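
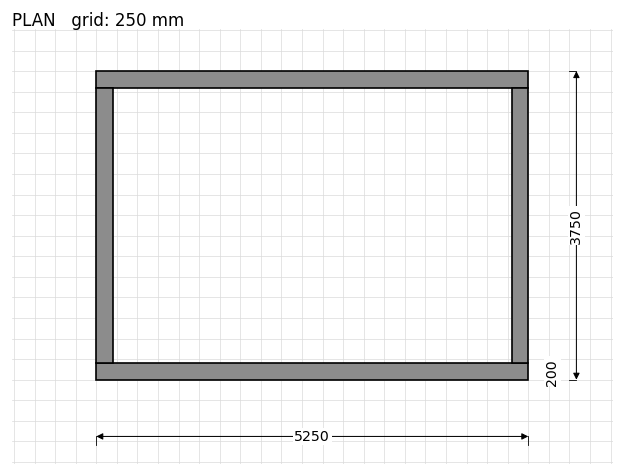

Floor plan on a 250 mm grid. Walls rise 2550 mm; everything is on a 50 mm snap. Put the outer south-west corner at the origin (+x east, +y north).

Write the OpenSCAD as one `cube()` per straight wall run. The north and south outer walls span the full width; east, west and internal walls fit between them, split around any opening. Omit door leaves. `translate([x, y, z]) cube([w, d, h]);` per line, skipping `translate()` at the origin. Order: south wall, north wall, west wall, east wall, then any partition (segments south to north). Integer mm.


cube([5250, 200, 2550]);
translate([0, 3550, 0]) cube([5250, 200, 2550]);
translate([0, 200, 0]) cube([200, 3350, 2550]);
translate([5050, 200, 0]) cube([200, 3350, 2550]);


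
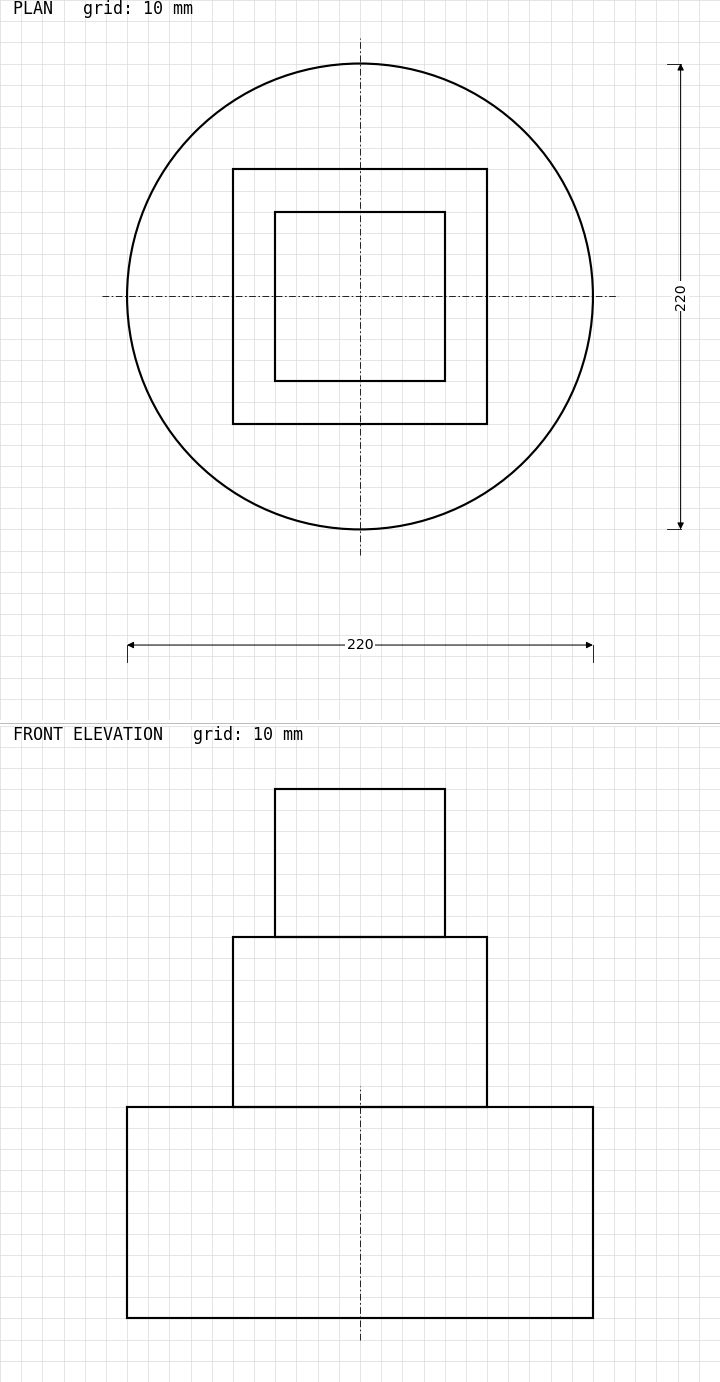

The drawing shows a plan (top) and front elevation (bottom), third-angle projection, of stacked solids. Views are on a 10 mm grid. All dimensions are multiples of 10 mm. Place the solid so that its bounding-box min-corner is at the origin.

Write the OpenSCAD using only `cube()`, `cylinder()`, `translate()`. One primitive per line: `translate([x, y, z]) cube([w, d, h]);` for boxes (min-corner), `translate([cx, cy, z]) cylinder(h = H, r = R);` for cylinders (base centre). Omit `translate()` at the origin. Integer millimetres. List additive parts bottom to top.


translate([110, 110, 0]) cylinder(h = 100, r = 110);
translate([50, 50, 100]) cube([120, 120, 80]);
translate([70, 70, 180]) cube([80, 80, 70]);


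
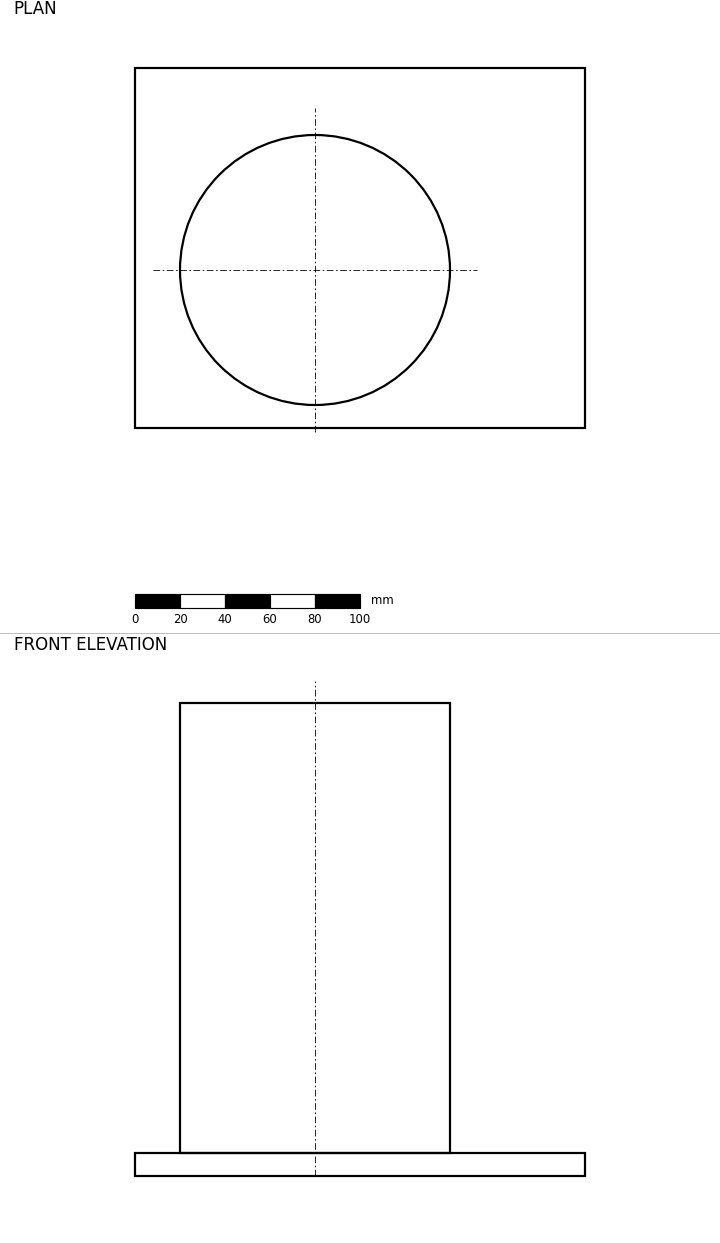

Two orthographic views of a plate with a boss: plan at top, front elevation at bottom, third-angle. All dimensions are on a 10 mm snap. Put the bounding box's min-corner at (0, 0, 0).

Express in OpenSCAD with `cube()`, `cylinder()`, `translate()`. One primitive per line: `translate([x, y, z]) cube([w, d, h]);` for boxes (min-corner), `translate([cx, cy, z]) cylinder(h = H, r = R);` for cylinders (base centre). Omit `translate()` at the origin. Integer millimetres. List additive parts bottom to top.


cube([200, 160, 10]);
translate([80, 70, 10]) cylinder(h = 200, r = 60);


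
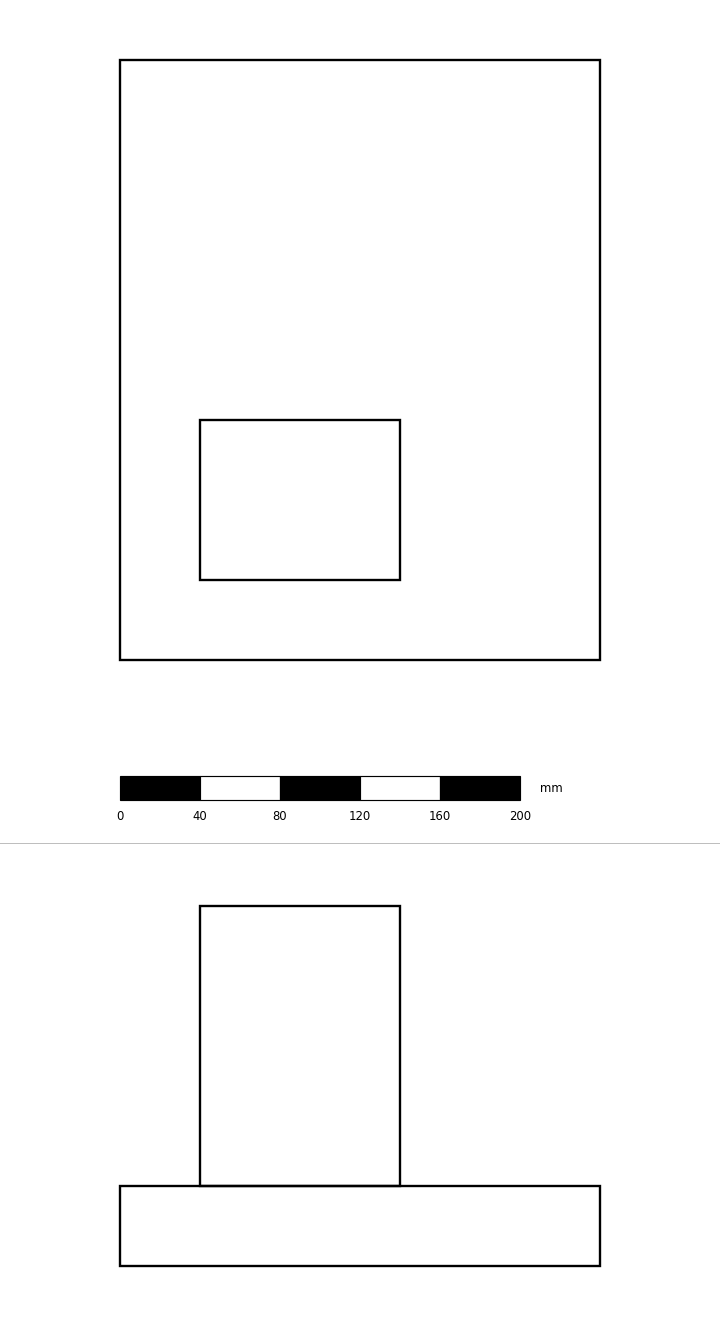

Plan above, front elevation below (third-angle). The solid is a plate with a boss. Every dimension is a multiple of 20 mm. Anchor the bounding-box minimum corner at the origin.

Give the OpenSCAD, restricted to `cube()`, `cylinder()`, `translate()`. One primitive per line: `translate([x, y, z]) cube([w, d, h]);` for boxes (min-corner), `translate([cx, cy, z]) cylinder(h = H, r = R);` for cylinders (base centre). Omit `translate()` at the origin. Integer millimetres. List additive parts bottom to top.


cube([240, 300, 40]);
translate([40, 40, 40]) cube([100, 80, 140]);


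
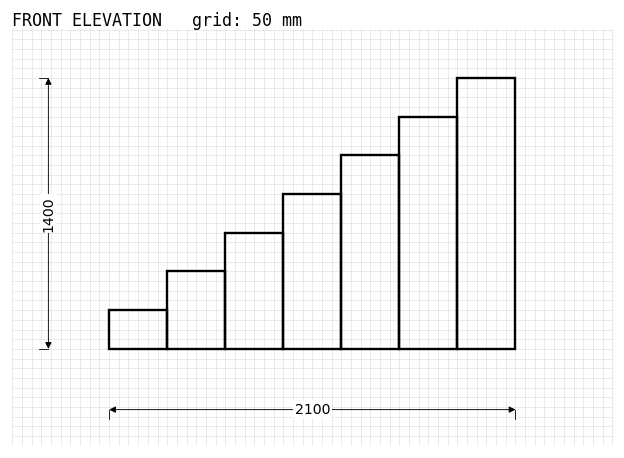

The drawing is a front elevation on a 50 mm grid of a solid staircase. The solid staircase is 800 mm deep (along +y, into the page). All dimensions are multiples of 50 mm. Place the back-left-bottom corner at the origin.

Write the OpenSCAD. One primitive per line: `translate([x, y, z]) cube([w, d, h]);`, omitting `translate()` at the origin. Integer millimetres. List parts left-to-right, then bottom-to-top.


cube([300, 800, 200]);
translate([300, 0, 0]) cube([300, 800, 400]);
translate([600, 0, 0]) cube([300, 800, 600]);
translate([900, 0, 0]) cube([300, 800, 800]);
translate([1200, 0, 0]) cube([300, 800, 1000]);
translate([1500, 0, 0]) cube([300, 800, 1200]);
translate([1800, 0, 0]) cube([300, 800, 1400]);


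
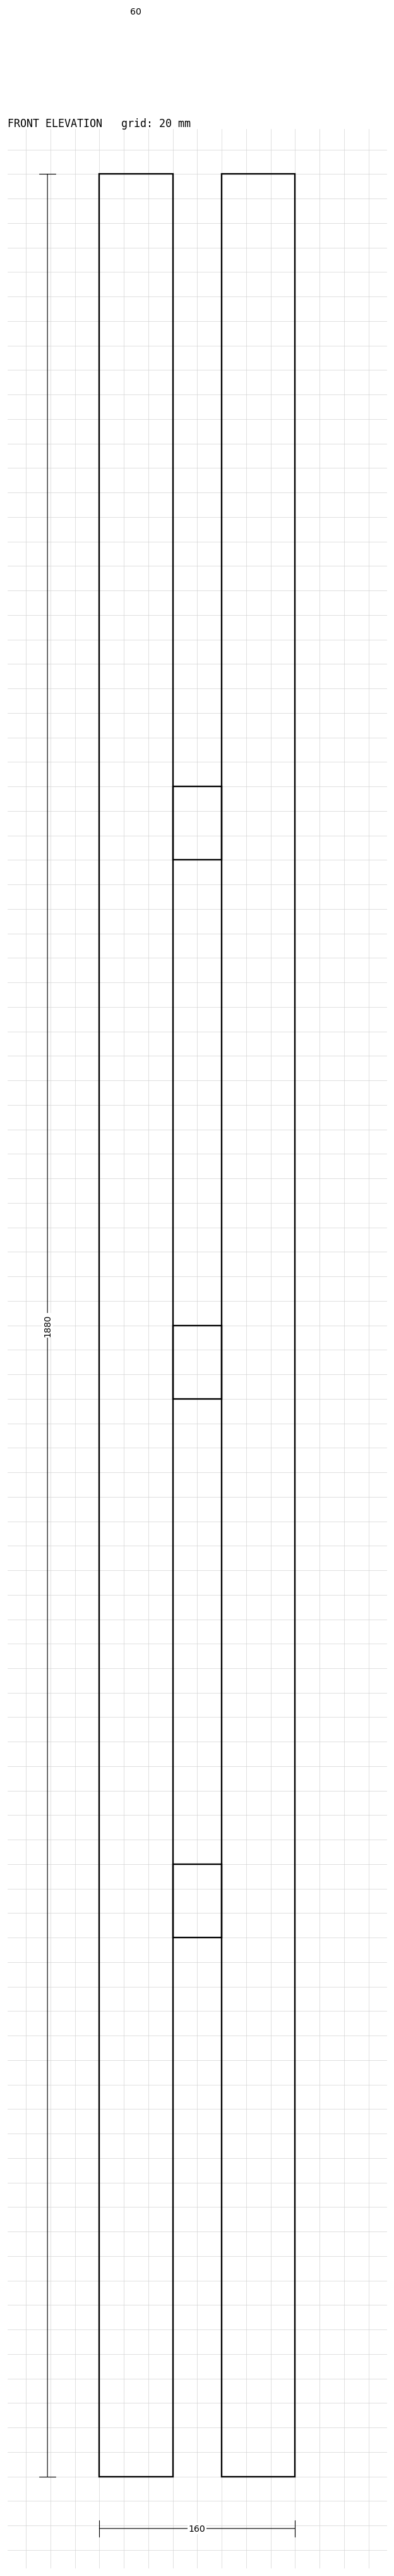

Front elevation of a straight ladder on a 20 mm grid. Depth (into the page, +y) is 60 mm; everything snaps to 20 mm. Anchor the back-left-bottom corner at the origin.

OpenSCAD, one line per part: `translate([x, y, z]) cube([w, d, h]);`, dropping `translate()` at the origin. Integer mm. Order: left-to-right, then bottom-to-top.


cube([60, 60, 1880]);
translate([60, 0, 440]) cube([40, 60, 60]);
translate([60, 0, 880]) cube([40, 60, 60]);
translate([60, 0, 1320]) cube([40, 60, 60]);
translate([100, 0, 0]) cube([60, 60, 1880]);


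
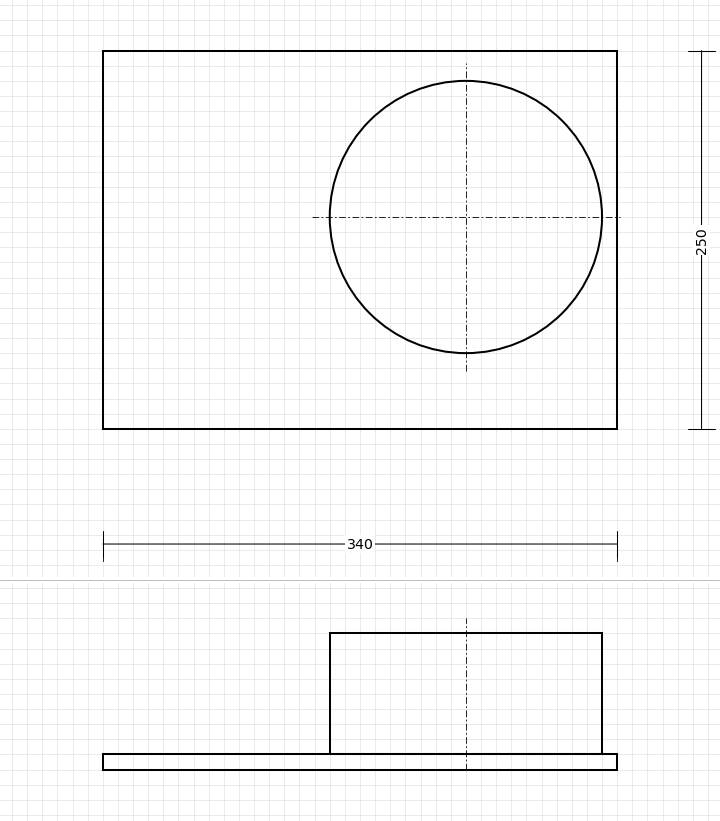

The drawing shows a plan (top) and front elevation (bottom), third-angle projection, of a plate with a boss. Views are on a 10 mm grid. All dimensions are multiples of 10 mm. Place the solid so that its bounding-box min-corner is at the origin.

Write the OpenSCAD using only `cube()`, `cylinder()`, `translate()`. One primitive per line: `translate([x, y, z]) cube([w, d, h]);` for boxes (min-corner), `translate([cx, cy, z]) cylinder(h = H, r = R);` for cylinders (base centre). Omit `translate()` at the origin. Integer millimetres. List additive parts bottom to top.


cube([340, 250, 10]);
translate([240, 140, 10]) cylinder(h = 80, r = 90);


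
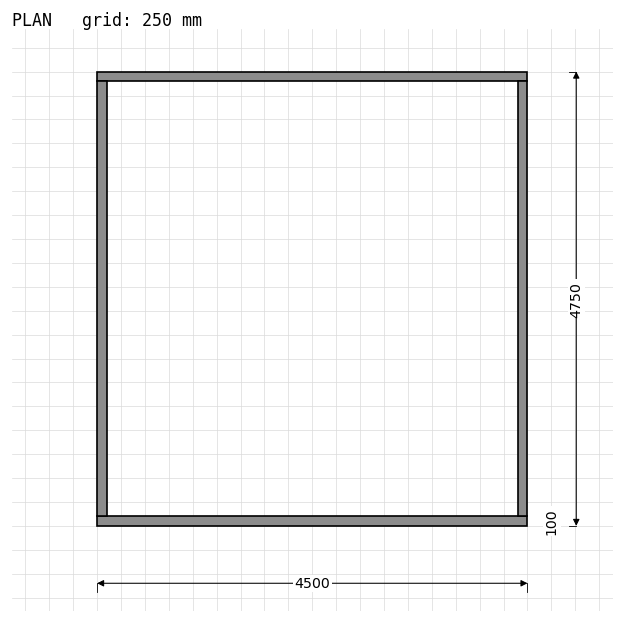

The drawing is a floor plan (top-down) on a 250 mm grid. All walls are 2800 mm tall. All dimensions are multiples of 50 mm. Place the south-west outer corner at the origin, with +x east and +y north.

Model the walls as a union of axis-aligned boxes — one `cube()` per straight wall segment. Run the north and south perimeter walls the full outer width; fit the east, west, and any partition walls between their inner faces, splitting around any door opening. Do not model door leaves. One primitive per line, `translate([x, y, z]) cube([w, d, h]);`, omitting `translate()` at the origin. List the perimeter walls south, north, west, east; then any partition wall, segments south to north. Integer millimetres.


cube([4500, 100, 2800]);
translate([0, 4650, 0]) cube([4500, 100, 2800]);
translate([0, 100, 0]) cube([100, 4550, 2800]);
translate([4400, 100, 0]) cube([100, 4550, 2800]);


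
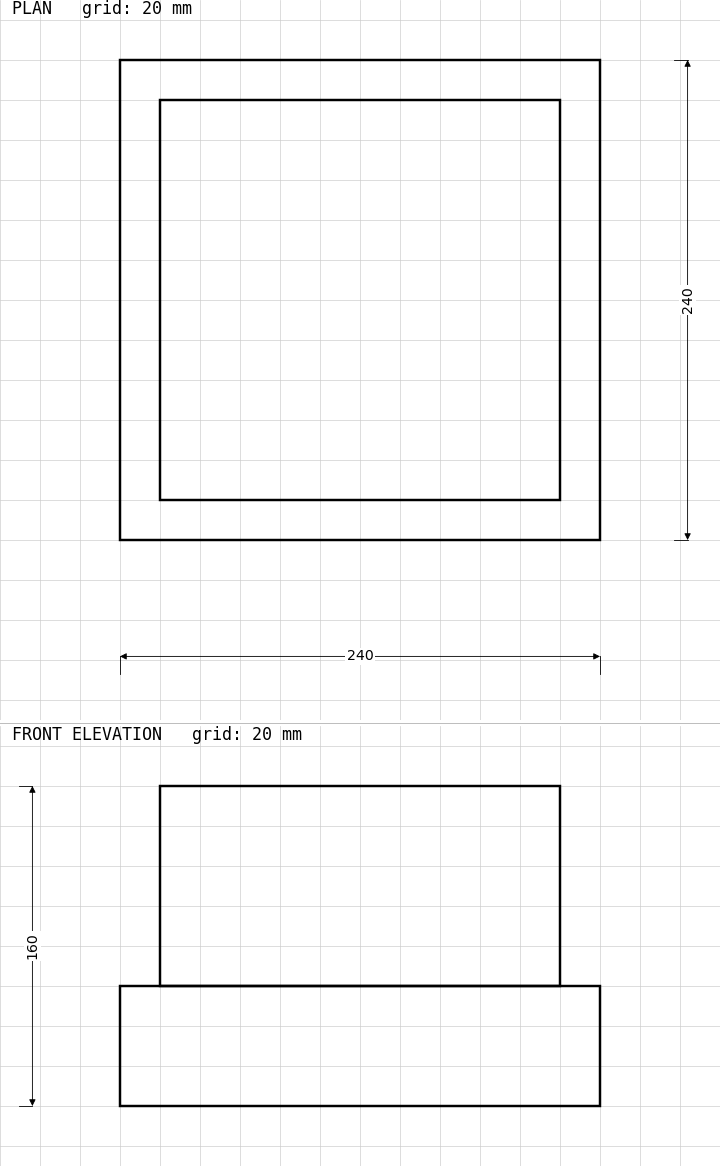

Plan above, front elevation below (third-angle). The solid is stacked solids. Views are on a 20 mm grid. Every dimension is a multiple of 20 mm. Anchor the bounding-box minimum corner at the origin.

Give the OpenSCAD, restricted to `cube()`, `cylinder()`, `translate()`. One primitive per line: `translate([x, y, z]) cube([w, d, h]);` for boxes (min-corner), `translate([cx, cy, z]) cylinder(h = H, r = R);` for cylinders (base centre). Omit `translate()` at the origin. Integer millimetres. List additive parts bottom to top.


cube([240, 240, 60]);
translate([20, 20, 60]) cube([200, 200, 100]);


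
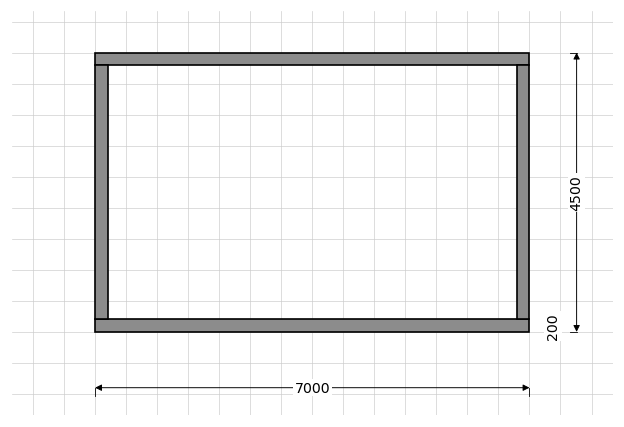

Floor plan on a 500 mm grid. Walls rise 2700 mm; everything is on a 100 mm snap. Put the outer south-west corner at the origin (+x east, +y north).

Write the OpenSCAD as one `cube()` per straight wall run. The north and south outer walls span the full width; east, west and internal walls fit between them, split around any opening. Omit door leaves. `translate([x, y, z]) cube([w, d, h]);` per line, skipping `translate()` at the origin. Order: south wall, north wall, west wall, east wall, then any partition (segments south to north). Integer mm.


cube([7000, 200, 2700]);
translate([0, 4300, 0]) cube([7000, 200, 2700]);
translate([0, 200, 0]) cube([200, 4100, 2700]);
translate([6800, 200, 0]) cube([200, 4100, 2700]);


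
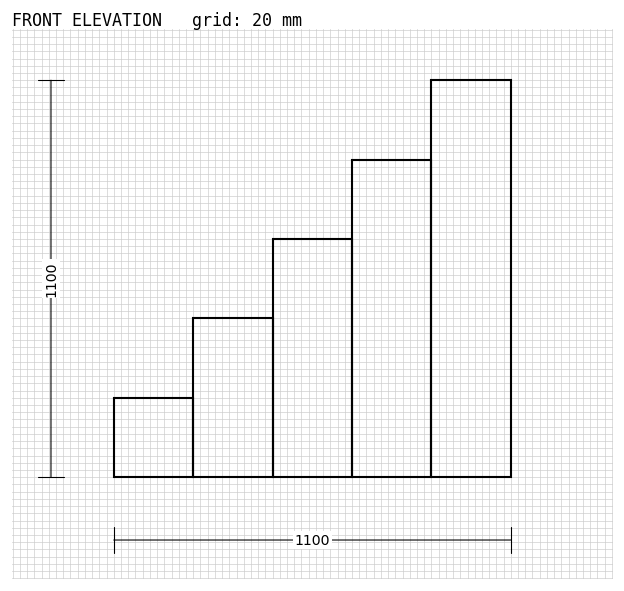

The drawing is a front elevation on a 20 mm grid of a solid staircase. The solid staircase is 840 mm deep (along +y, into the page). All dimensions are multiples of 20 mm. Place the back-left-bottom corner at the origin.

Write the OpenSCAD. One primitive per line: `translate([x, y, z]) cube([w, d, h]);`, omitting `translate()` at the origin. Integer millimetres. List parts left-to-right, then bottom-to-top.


cube([220, 840, 220]);
translate([220, 0, 0]) cube([220, 840, 440]);
translate([440, 0, 0]) cube([220, 840, 660]);
translate([660, 0, 0]) cube([220, 840, 880]);
translate([880, 0, 0]) cube([220, 840, 1100]);


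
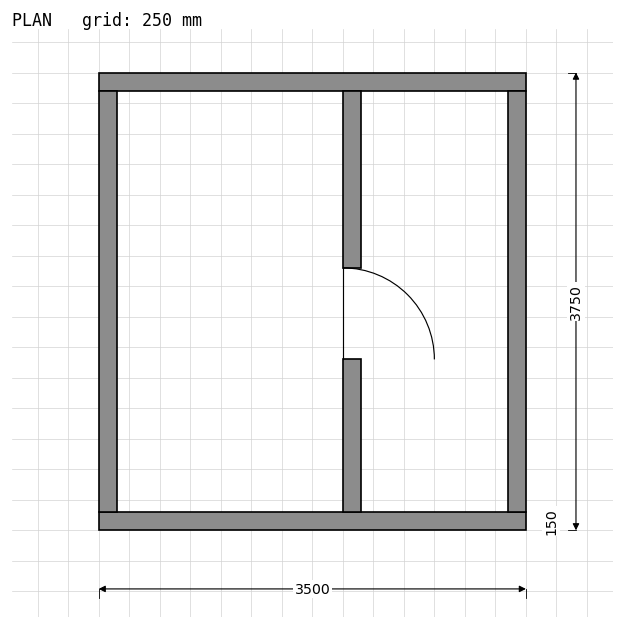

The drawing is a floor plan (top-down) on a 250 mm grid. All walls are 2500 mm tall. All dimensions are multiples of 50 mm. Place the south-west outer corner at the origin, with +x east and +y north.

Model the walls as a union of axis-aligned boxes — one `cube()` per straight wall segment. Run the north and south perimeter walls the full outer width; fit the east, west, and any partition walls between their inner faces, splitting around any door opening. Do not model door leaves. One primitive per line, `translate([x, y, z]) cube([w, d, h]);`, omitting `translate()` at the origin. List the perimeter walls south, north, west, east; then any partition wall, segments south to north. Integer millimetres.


cube([3500, 150, 2500]);
translate([0, 3600, 0]) cube([3500, 150, 2500]);
translate([0, 150, 0]) cube([150, 3450, 2500]);
translate([3350, 150, 0]) cube([150, 3450, 2500]);
translate([2000, 150, 0]) cube([150, 1250, 2500]);
translate([2000, 2150, 0]) cube([150, 1450, 2500]);


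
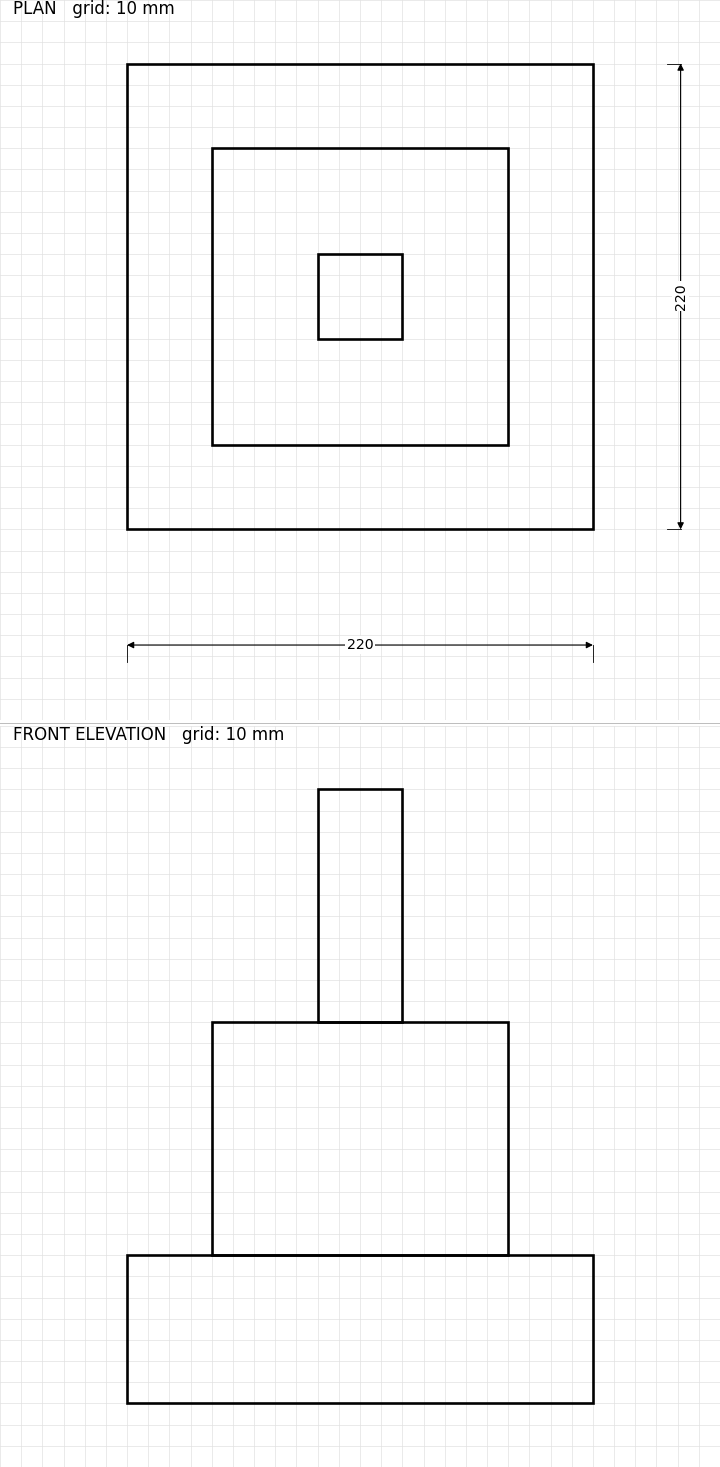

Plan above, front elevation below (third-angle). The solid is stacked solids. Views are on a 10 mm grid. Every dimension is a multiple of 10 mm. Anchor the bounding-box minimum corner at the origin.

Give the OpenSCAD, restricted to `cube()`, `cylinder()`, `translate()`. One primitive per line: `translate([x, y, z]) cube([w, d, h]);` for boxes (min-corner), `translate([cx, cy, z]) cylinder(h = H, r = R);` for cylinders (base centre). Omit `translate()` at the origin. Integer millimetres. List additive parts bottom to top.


cube([220, 220, 70]);
translate([40, 40, 70]) cube([140, 140, 110]);
translate([90, 90, 180]) cube([40, 40, 110]);


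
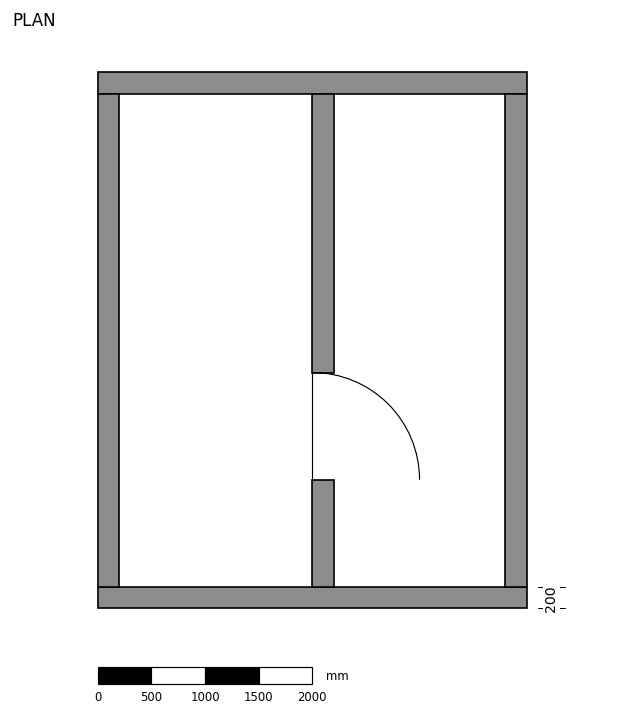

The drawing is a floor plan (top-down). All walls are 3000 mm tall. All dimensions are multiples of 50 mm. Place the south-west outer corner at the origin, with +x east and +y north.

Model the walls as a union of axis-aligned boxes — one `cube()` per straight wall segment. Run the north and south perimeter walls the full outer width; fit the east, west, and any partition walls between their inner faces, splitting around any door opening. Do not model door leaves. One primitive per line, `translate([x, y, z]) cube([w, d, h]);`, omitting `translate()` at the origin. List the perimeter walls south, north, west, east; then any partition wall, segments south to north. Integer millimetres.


cube([4000, 200, 3000]);
translate([0, 4800, 0]) cube([4000, 200, 3000]);
translate([0, 200, 0]) cube([200, 4600, 3000]);
translate([3800, 200, 0]) cube([200, 4600, 3000]);
translate([2000, 200, 0]) cube([200, 1000, 3000]);
translate([2000, 2200, 0]) cube([200, 2600, 3000]);


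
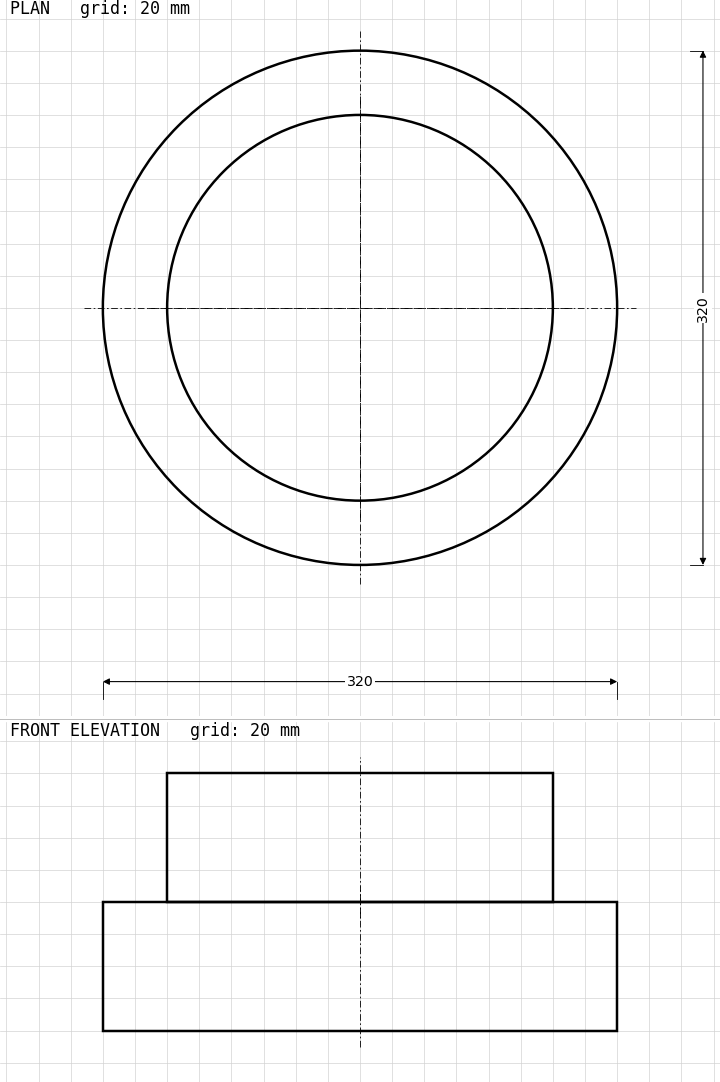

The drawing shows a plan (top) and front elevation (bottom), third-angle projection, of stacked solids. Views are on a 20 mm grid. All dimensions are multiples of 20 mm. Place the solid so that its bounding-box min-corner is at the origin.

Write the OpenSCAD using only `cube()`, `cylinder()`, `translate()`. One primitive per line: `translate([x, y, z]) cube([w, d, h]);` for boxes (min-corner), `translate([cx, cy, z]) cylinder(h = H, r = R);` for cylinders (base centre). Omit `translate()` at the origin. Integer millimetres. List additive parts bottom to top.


translate([160, 160, 0]) cylinder(h = 80, r = 160);
translate([160, 160, 80]) cylinder(h = 80, r = 120);


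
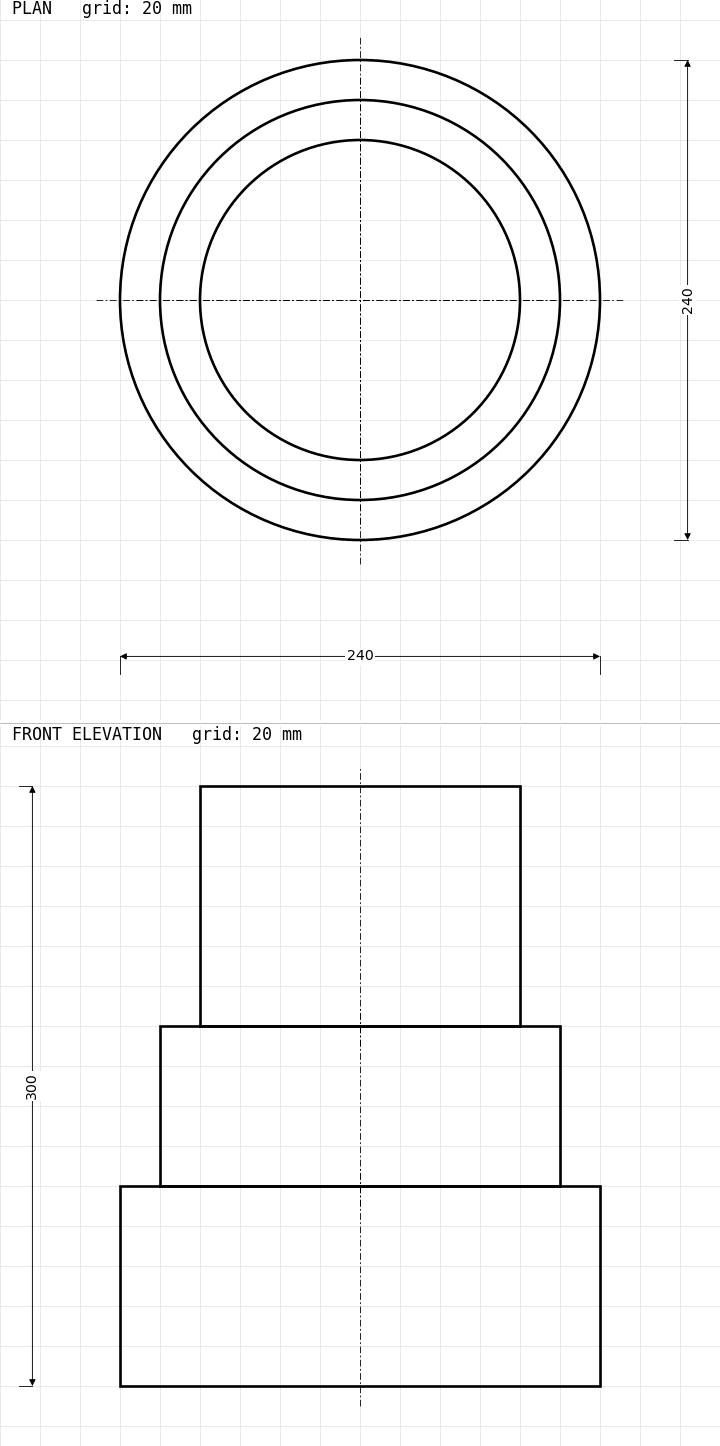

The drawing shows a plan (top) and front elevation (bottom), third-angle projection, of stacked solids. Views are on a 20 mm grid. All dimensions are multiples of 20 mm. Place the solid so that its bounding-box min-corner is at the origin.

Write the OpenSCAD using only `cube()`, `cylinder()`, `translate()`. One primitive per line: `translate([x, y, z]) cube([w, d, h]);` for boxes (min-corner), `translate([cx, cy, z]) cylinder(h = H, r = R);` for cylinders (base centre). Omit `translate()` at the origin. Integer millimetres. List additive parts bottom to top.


translate([120, 120, 0]) cylinder(h = 100, r = 120);
translate([120, 120, 100]) cylinder(h = 80, r = 100);
translate([120, 120, 180]) cylinder(h = 120, r = 80);


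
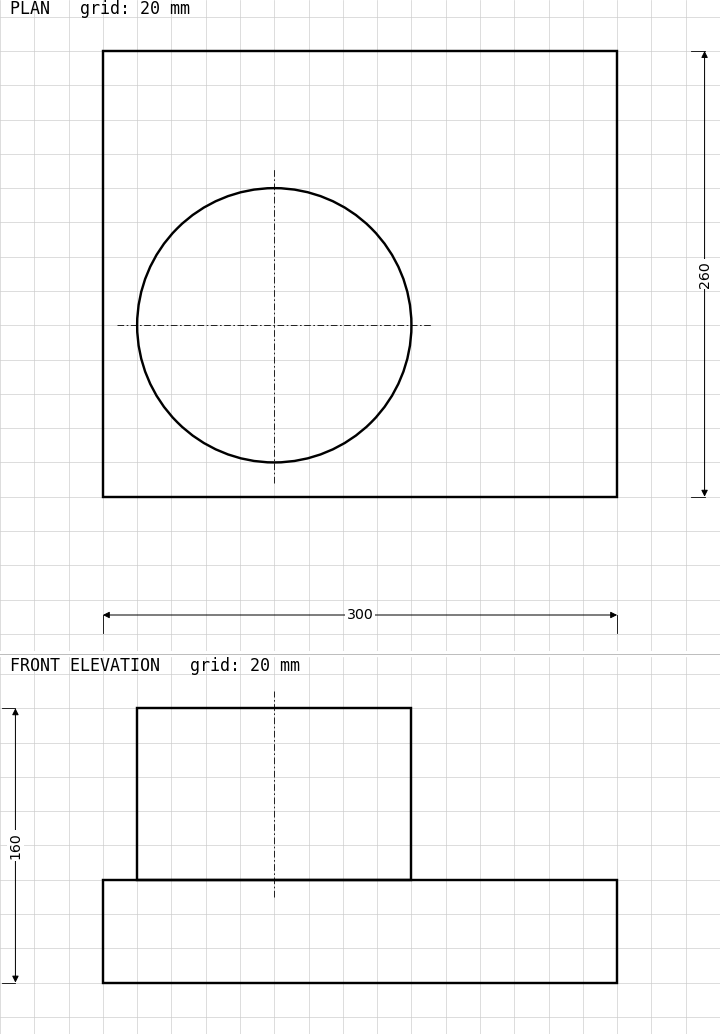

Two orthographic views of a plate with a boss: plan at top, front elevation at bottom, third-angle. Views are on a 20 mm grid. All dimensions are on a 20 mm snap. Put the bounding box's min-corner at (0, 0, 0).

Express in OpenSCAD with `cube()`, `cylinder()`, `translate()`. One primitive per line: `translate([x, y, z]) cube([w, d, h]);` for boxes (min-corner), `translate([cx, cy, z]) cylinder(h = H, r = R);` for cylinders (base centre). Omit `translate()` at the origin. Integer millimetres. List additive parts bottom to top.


cube([300, 260, 60]);
translate([100, 100, 60]) cylinder(h = 100, r = 80);


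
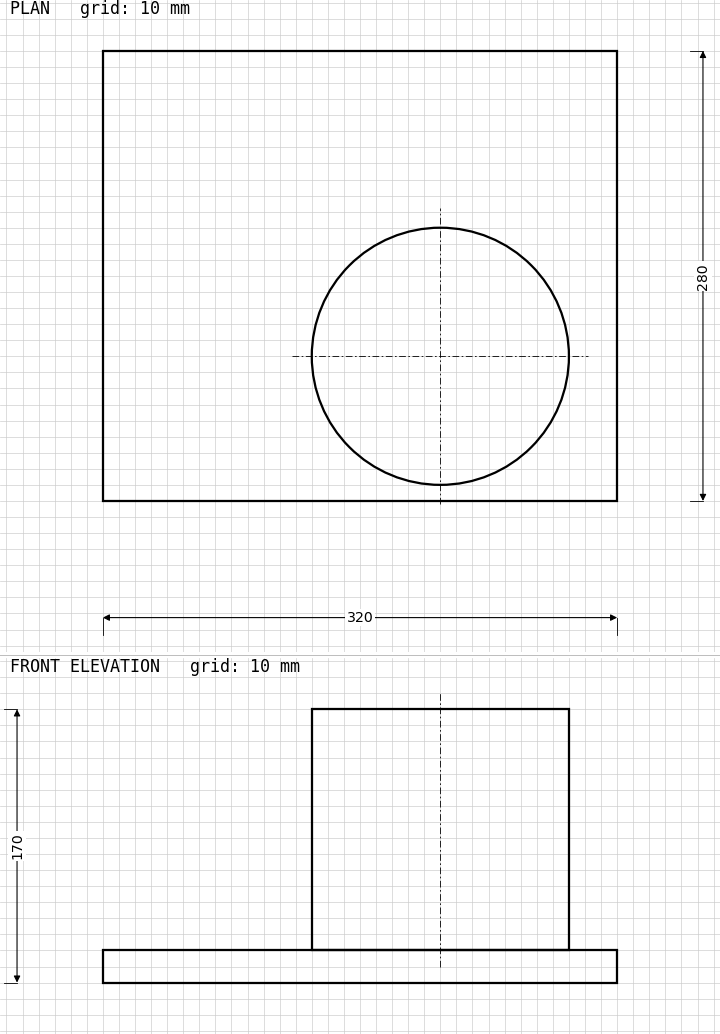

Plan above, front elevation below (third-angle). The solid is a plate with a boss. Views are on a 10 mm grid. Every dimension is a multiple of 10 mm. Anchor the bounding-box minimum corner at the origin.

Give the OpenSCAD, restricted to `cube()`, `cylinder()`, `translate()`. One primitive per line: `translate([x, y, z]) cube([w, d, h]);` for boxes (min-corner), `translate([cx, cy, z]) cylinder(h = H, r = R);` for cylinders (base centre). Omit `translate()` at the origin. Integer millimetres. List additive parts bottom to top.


cube([320, 280, 20]);
translate([210, 90, 20]) cylinder(h = 150, r = 80);


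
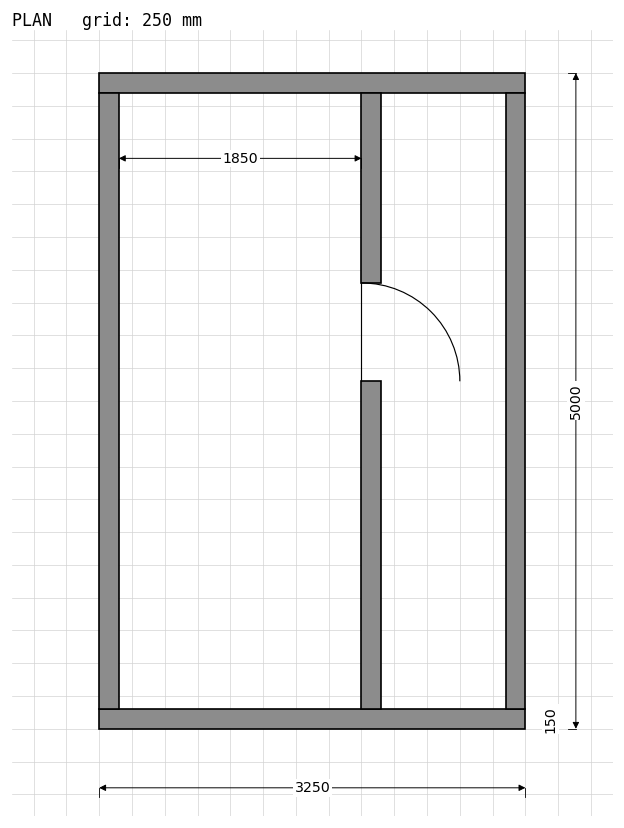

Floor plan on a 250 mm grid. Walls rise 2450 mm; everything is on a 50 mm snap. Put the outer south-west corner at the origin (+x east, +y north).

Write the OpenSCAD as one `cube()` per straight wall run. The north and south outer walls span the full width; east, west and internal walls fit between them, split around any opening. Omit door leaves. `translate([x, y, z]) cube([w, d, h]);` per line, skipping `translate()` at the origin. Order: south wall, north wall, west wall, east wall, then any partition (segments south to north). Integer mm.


cube([3250, 150, 2450]);
translate([0, 4850, 0]) cube([3250, 150, 2450]);
translate([0, 150, 0]) cube([150, 4700, 2450]);
translate([3100, 150, 0]) cube([150, 4700, 2450]);
translate([2000, 150, 0]) cube([150, 2500, 2450]);
translate([2000, 3400, 0]) cube([150, 1450, 2450]);


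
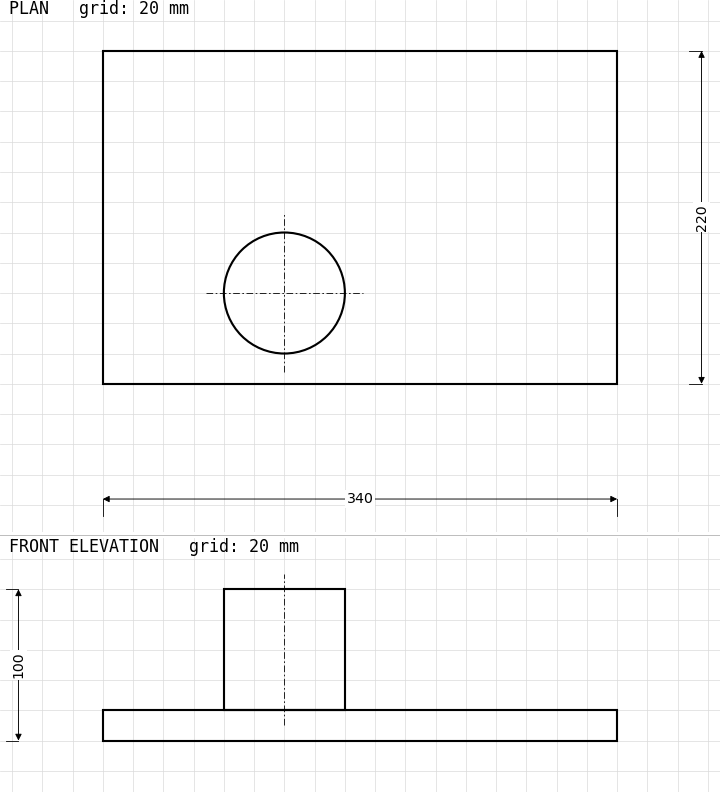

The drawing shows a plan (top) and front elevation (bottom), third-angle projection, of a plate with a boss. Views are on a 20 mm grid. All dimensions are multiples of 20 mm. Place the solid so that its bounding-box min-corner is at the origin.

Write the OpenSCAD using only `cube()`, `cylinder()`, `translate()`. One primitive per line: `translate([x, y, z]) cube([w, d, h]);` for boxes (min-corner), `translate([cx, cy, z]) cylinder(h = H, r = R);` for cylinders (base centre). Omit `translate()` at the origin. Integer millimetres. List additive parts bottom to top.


cube([340, 220, 20]);
translate([120, 60, 20]) cylinder(h = 80, r = 40);


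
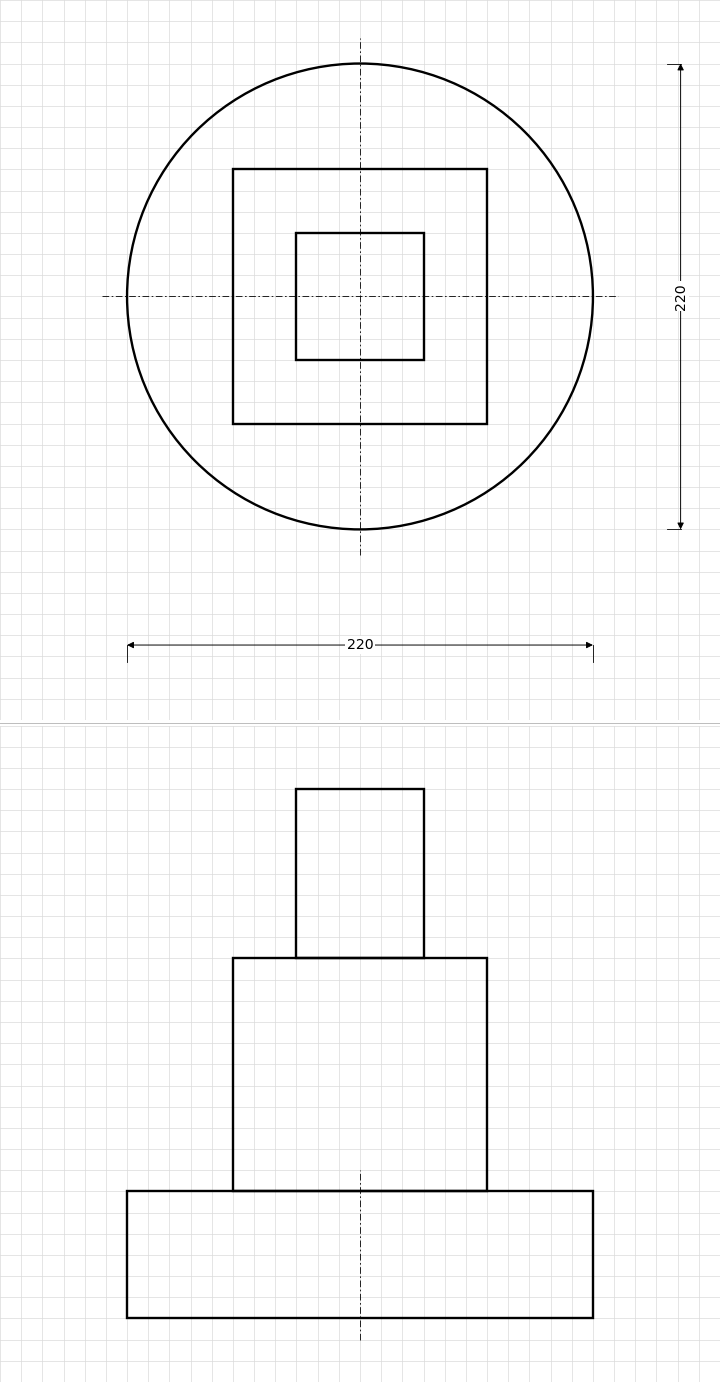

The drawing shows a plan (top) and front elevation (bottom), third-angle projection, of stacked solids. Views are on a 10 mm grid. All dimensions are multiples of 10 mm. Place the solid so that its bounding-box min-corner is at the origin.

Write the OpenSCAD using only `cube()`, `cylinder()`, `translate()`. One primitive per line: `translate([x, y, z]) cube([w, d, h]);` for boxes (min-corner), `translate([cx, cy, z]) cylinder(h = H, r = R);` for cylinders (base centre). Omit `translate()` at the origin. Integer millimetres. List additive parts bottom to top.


translate([110, 110, 0]) cylinder(h = 60, r = 110);
translate([50, 50, 60]) cube([120, 120, 110]);
translate([80, 80, 170]) cube([60, 60, 80]);


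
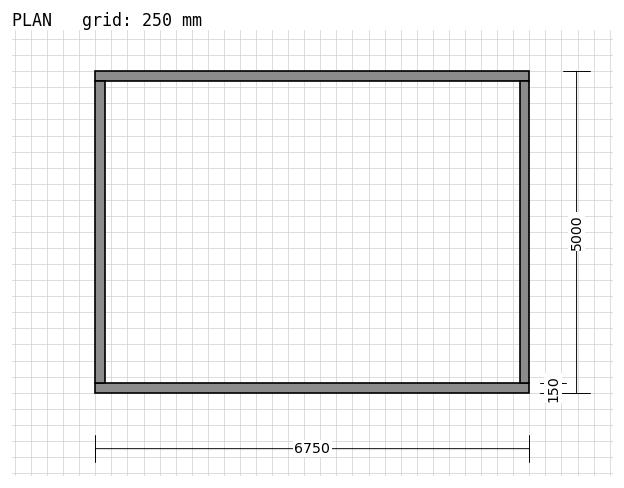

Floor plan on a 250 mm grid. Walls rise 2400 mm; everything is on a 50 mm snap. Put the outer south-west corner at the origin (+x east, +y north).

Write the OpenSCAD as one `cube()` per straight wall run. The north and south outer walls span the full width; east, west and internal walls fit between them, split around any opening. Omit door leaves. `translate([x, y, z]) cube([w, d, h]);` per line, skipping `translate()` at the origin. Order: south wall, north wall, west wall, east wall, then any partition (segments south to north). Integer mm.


cube([6750, 150, 2400]);
translate([0, 4850, 0]) cube([6750, 150, 2400]);
translate([0, 150, 0]) cube([150, 4700, 2400]);
translate([6600, 150, 0]) cube([150, 4700, 2400]);


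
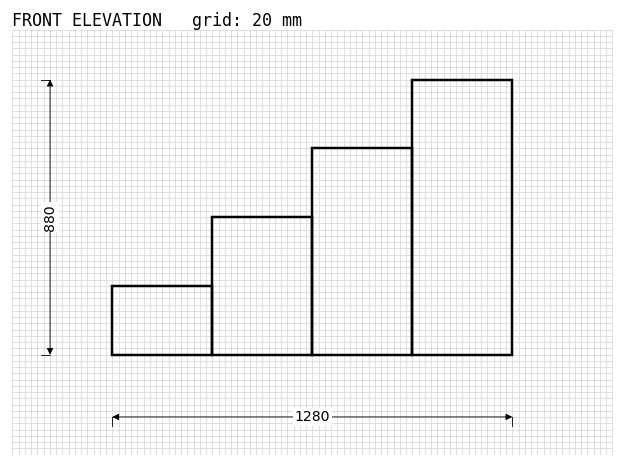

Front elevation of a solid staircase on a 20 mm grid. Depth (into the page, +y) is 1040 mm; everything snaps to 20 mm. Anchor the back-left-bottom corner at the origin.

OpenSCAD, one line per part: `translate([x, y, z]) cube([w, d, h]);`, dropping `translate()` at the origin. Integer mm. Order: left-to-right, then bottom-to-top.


cube([320, 1040, 220]);
translate([320, 0, 0]) cube([320, 1040, 440]);
translate([640, 0, 0]) cube([320, 1040, 660]);
translate([960, 0, 0]) cube([320, 1040, 880]);


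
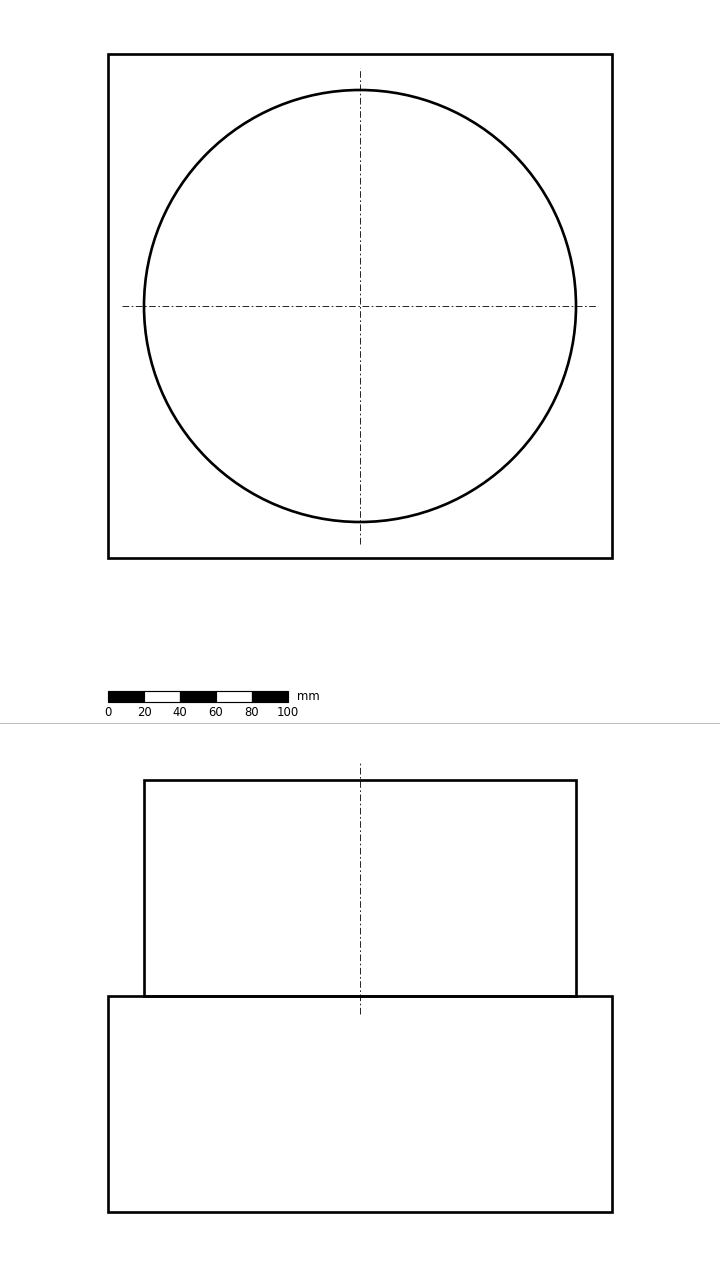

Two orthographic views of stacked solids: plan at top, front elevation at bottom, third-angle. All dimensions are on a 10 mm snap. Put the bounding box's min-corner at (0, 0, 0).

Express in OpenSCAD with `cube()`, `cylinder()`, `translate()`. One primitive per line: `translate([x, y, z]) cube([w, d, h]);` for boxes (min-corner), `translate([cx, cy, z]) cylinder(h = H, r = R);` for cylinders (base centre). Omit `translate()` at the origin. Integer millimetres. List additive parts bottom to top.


cube([280, 280, 120]);
translate([140, 140, 120]) cylinder(h = 120, r = 120);


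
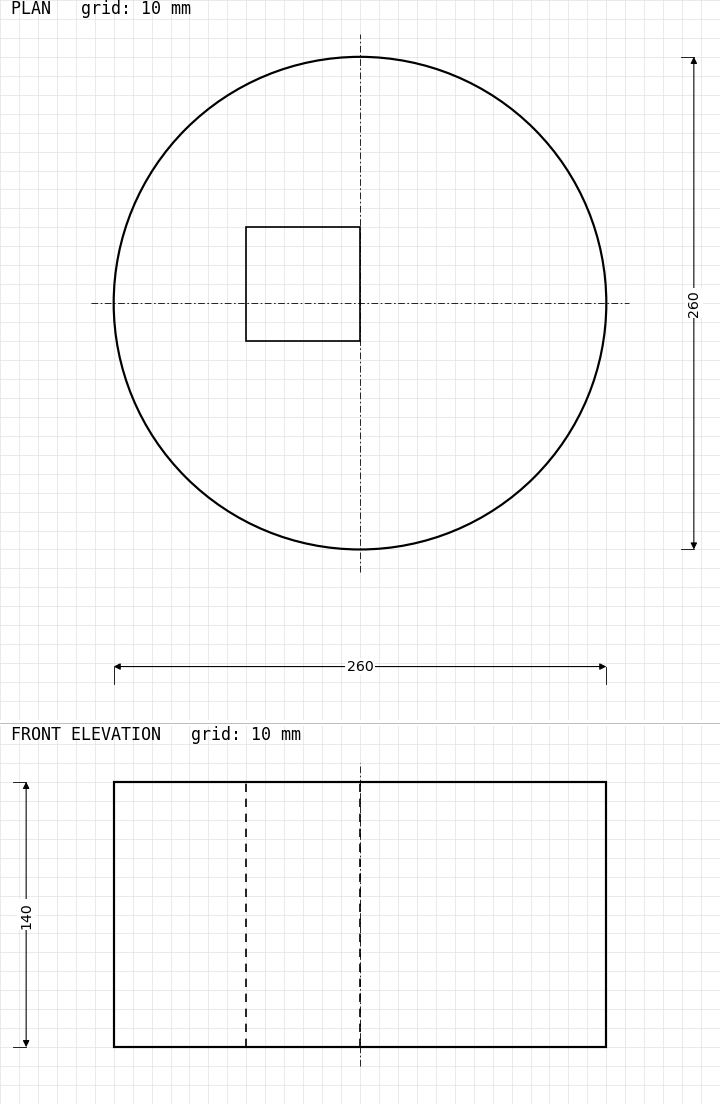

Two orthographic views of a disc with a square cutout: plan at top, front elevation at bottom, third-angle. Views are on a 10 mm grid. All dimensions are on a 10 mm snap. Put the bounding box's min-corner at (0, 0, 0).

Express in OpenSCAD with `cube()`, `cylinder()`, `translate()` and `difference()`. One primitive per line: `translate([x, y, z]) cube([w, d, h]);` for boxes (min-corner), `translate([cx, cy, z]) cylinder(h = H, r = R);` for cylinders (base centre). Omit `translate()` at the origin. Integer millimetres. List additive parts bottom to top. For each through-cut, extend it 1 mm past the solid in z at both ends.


difference() {
  translate([130, 130, 0]) cylinder(h = 140, r = 130);
  translate([70, 110, -1]) cube([60, 60, 142]);
}


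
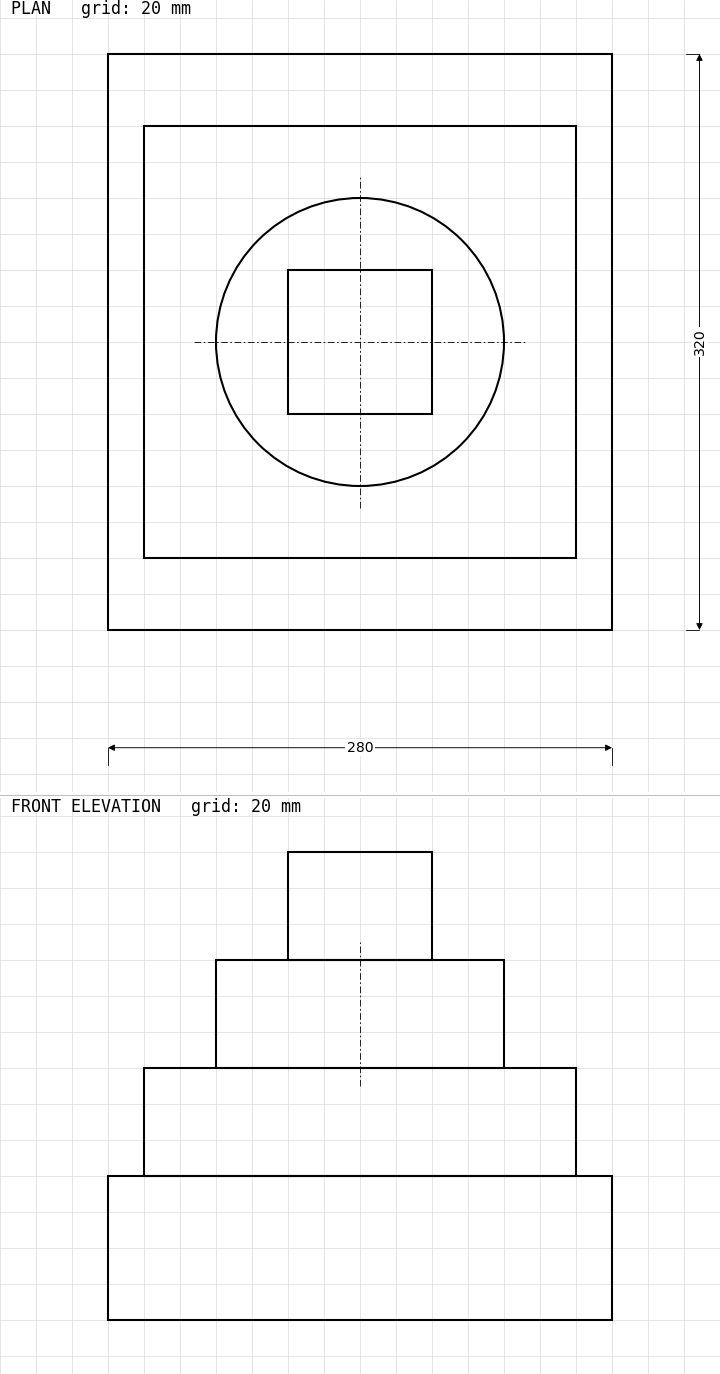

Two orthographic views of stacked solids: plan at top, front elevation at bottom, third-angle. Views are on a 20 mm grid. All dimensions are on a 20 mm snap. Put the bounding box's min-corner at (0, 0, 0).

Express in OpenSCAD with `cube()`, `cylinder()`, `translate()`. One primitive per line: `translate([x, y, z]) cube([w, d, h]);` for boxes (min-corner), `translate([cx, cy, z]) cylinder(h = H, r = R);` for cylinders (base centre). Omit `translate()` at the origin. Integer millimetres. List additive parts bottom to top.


cube([280, 320, 80]);
translate([20, 40, 80]) cube([240, 240, 60]);
translate([140, 160, 140]) cylinder(h = 60, r = 80);
translate([100, 120, 200]) cube([80, 80, 60]);


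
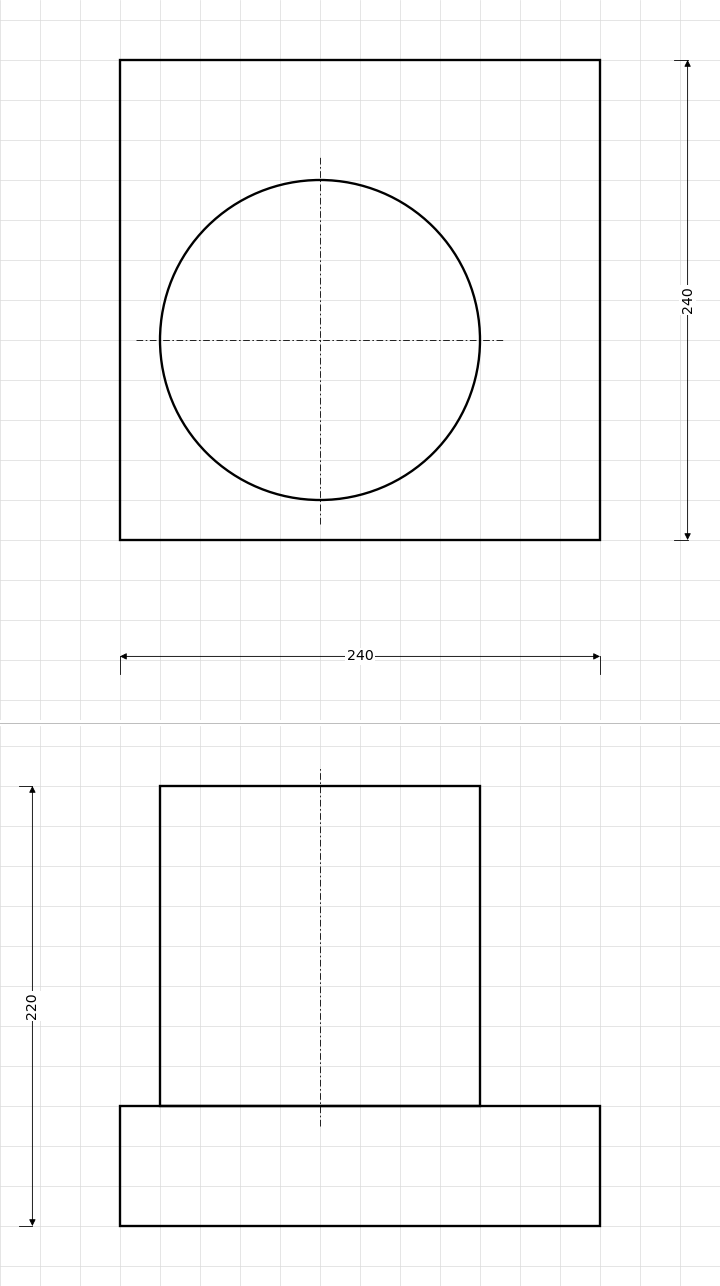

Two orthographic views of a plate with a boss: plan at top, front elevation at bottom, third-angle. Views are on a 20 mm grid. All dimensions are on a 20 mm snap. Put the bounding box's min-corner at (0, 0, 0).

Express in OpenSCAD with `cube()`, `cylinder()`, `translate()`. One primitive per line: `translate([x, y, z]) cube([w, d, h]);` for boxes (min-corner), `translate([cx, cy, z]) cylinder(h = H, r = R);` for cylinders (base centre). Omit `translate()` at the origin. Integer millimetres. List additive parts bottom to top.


cube([240, 240, 60]);
translate([100, 100, 60]) cylinder(h = 160, r = 80);


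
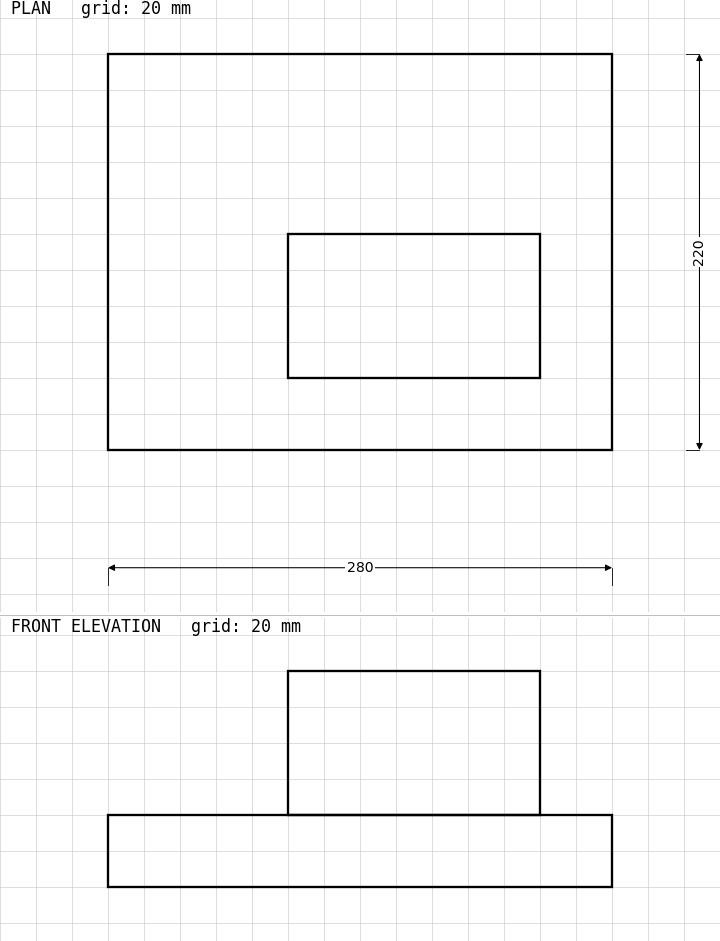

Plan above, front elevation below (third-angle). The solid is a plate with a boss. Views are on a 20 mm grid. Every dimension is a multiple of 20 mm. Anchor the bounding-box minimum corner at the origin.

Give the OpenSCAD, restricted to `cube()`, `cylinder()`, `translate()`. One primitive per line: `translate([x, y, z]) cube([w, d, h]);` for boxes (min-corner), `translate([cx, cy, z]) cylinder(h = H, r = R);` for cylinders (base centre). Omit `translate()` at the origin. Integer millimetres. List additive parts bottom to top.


cube([280, 220, 40]);
translate([100, 40, 40]) cube([140, 80, 80]);


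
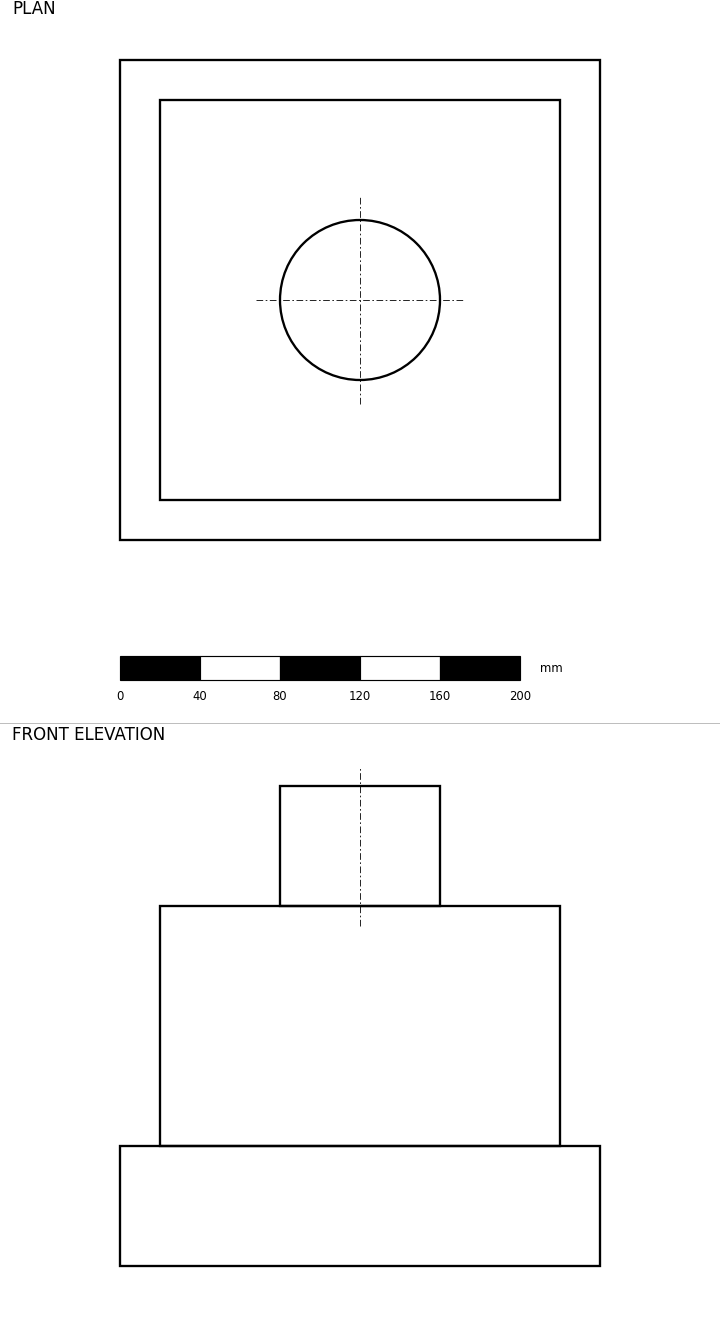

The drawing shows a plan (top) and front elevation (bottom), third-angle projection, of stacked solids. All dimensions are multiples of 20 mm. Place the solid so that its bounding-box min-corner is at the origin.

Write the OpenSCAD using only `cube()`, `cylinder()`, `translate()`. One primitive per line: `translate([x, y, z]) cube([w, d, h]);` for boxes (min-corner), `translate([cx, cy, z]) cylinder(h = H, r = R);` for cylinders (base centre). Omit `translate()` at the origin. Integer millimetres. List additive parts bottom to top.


cube([240, 240, 60]);
translate([20, 20, 60]) cube([200, 200, 120]);
translate([120, 120, 180]) cylinder(h = 60, r = 40);


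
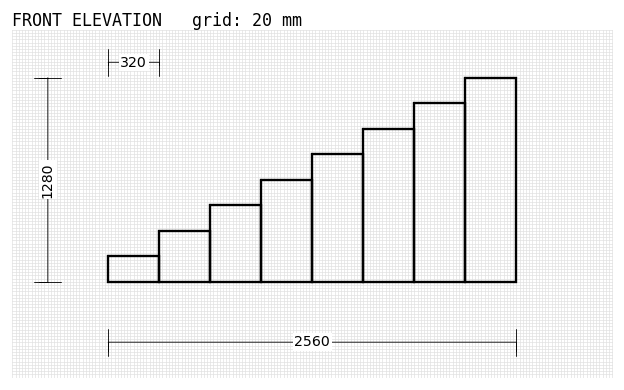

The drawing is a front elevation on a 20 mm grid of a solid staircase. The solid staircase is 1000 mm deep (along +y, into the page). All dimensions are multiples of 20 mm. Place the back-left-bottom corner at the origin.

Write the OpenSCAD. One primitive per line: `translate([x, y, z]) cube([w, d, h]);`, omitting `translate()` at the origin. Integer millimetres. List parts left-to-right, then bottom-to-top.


cube([320, 1000, 160]);
translate([320, 0, 0]) cube([320, 1000, 320]);
translate([640, 0, 0]) cube([320, 1000, 480]);
translate([960, 0, 0]) cube([320, 1000, 640]);
translate([1280, 0, 0]) cube([320, 1000, 800]);
translate([1600, 0, 0]) cube([320, 1000, 960]);
translate([1920, 0, 0]) cube([320, 1000, 1120]);
translate([2240, 0, 0]) cube([320, 1000, 1280]);


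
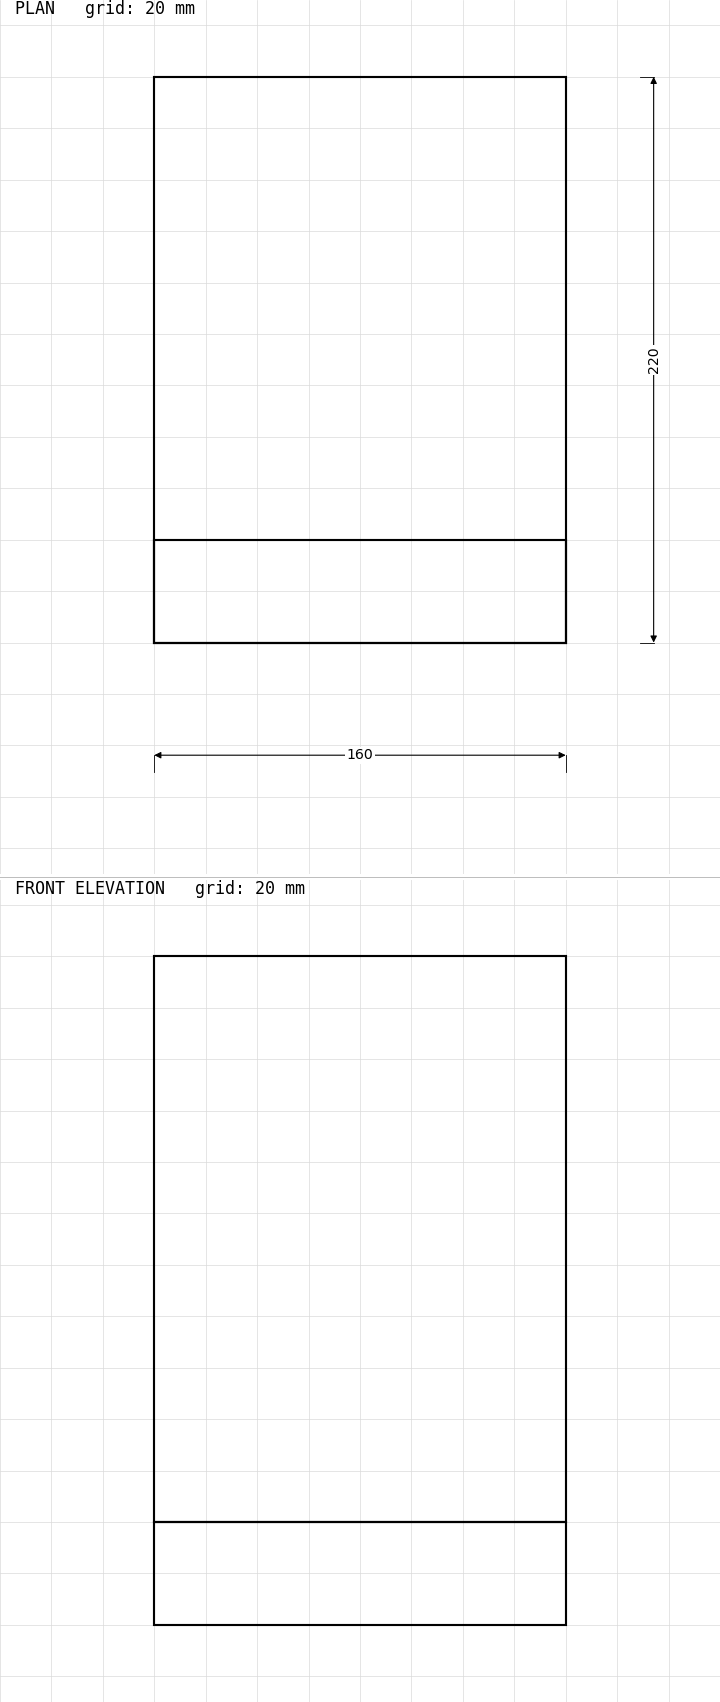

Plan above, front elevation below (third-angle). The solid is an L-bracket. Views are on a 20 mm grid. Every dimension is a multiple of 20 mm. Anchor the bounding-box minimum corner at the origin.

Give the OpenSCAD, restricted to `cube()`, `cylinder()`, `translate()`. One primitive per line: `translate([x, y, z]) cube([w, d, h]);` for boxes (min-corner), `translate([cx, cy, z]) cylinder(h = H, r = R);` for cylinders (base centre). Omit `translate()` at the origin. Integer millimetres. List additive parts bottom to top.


cube([160, 220, 40]);
translate([0, 0, 40]) cube([160, 40, 220]);


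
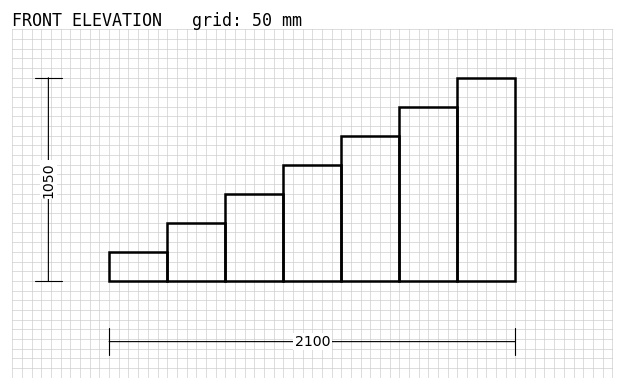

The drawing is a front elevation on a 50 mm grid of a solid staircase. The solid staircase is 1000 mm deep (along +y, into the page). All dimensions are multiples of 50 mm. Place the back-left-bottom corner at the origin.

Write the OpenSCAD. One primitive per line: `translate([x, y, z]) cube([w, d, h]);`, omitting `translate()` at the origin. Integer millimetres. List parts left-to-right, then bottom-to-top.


cube([300, 1000, 150]);
translate([300, 0, 0]) cube([300, 1000, 300]);
translate([600, 0, 0]) cube([300, 1000, 450]);
translate([900, 0, 0]) cube([300, 1000, 600]);
translate([1200, 0, 0]) cube([300, 1000, 750]);
translate([1500, 0, 0]) cube([300, 1000, 900]);
translate([1800, 0, 0]) cube([300, 1000, 1050]);


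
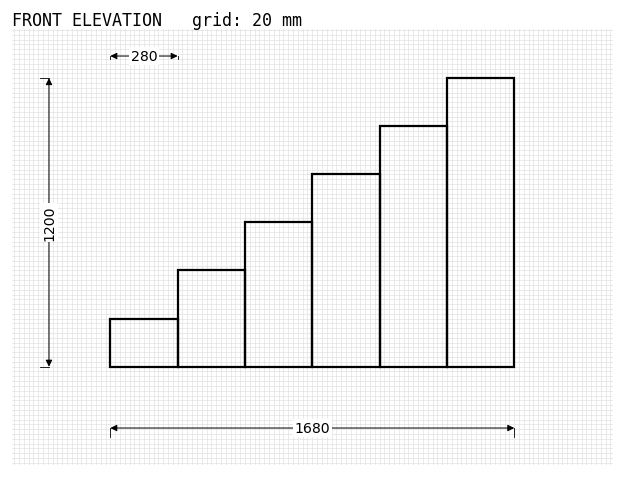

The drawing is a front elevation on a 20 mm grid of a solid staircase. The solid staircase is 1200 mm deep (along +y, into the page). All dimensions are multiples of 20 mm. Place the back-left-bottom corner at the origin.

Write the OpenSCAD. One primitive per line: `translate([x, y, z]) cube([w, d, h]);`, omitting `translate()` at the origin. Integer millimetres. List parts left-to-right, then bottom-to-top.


cube([280, 1200, 200]);
translate([280, 0, 0]) cube([280, 1200, 400]);
translate([560, 0, 0]) cube([280, 1200, 600]);
translate([840, 0, 0]) cube([280, 1200, 800]);
translate([1120, 0, 0]) cube([280, 1200, 1000]);
translate([1400, 0, 0]) cube([280, 1200, 1200]);


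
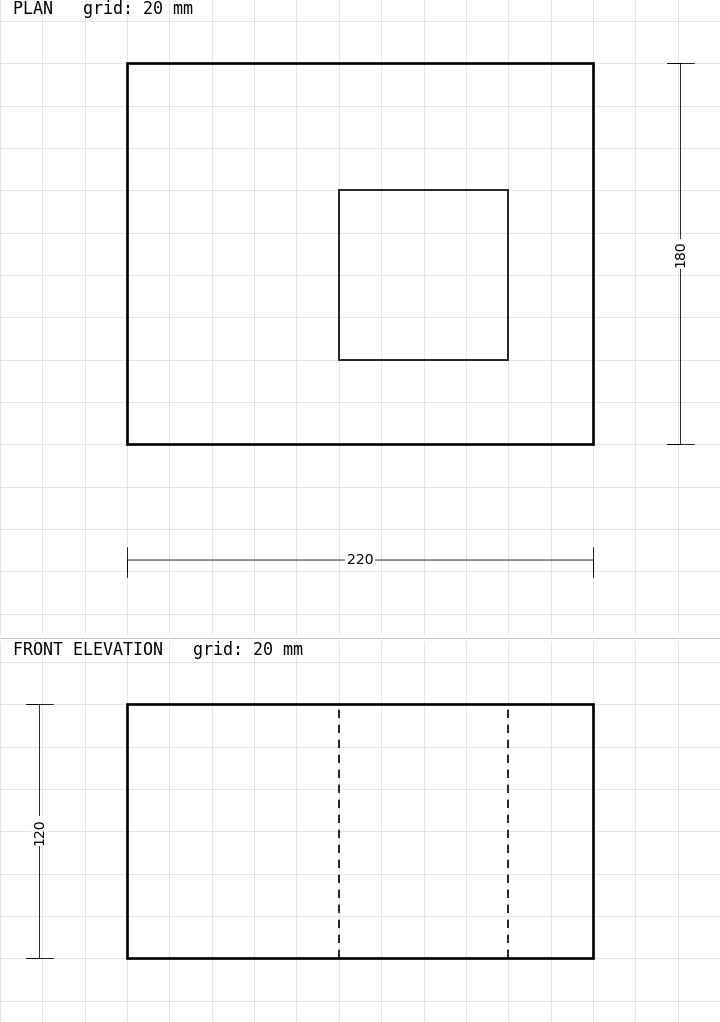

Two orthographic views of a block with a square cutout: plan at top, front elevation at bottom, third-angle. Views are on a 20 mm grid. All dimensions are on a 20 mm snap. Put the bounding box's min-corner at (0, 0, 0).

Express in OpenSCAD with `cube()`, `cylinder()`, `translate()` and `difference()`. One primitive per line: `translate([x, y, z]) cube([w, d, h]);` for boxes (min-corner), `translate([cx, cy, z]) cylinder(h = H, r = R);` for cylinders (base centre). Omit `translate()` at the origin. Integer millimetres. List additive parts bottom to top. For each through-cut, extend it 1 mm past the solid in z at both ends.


difference() {
  cube([220, 180, 120]);
  translate([100, 40, -1]) cube([80, 80, 122]);
}
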